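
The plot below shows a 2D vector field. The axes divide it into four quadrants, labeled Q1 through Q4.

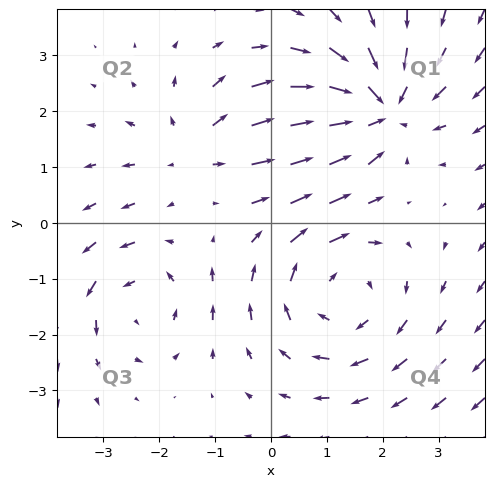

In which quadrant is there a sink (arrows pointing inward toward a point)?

Q1

The sink sits at approximately (1.9, 2.1), which lies in quadrant Q1. The divergence there is about -5, negative as expected for a sink.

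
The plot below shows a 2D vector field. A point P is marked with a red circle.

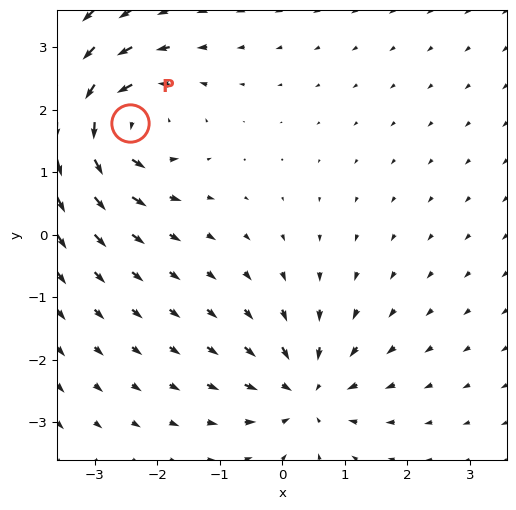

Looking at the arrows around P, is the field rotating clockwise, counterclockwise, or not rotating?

Near P at (-2.4, 1.8) the arrows circulate counterclockwise. The curl (z-component) there is about +6; positive curl means counterclockwise rotation.

counterclockwise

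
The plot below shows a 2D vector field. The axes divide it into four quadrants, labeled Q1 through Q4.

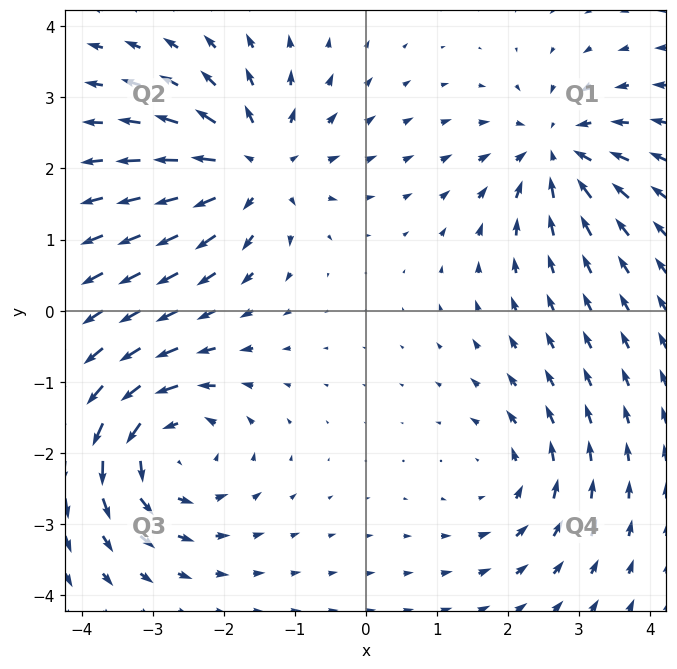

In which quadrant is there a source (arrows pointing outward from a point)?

The source sits at approximately (-1.6, 2.0), which lies in quadrant Q2. The divergence there is about +5, positive as expected for a source.

Q2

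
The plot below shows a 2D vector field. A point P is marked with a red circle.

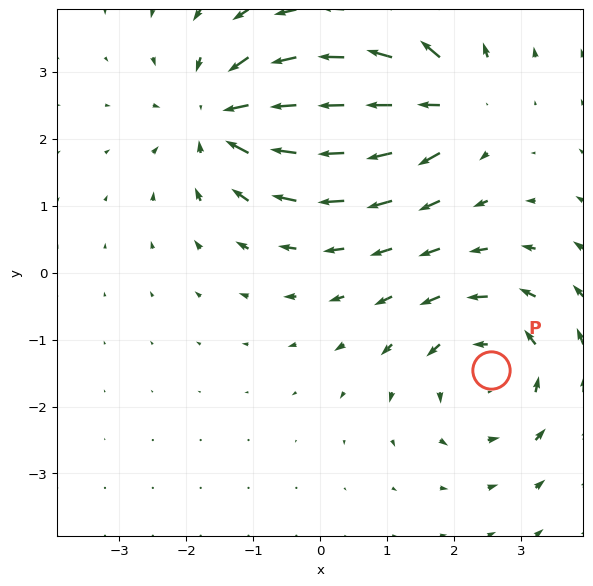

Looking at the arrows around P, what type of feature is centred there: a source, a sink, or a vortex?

At P (2.6, -1.5) the arrows circulate counterclockwise. Divergence ≈0, curl about +4 — near-zero divergence with nonzero curl is a vortex.

vortex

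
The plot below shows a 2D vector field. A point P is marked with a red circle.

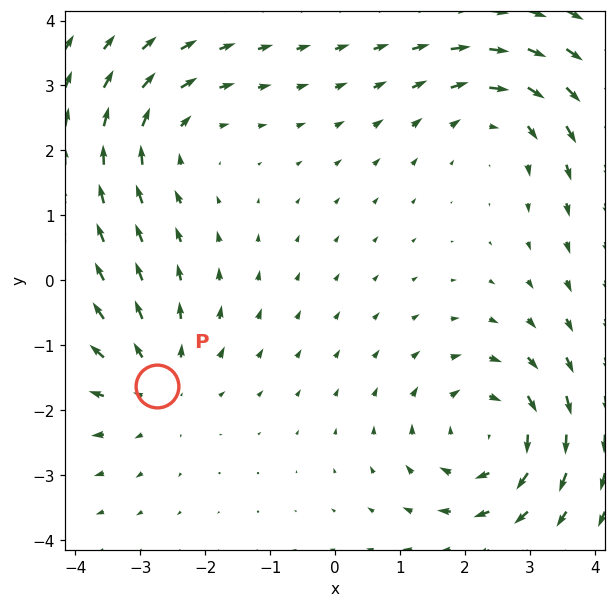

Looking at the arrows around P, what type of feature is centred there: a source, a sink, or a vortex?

source

At P (-2.7, -1.6) the arrows spread outward. Divergence about +3, curl ≈0 — positive divergence with near-zero curl is a source.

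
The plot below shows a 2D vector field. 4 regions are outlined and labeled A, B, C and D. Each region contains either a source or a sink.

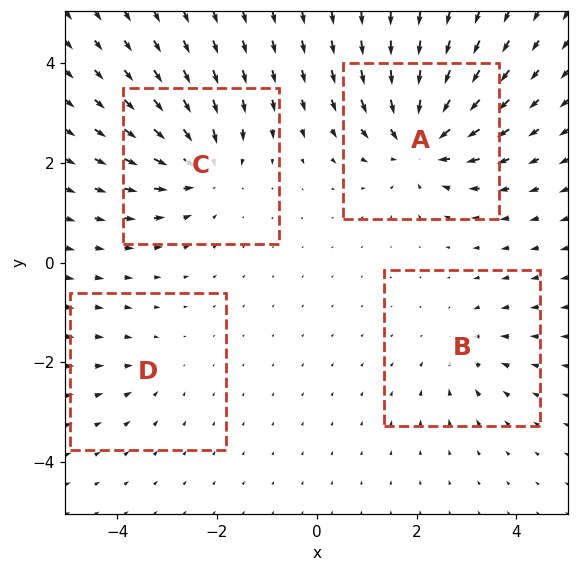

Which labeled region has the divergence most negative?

Divergence at each region's feature centre — A: about -7, B: about -3, C: about -5, D: about -2. Region A is most negative.

A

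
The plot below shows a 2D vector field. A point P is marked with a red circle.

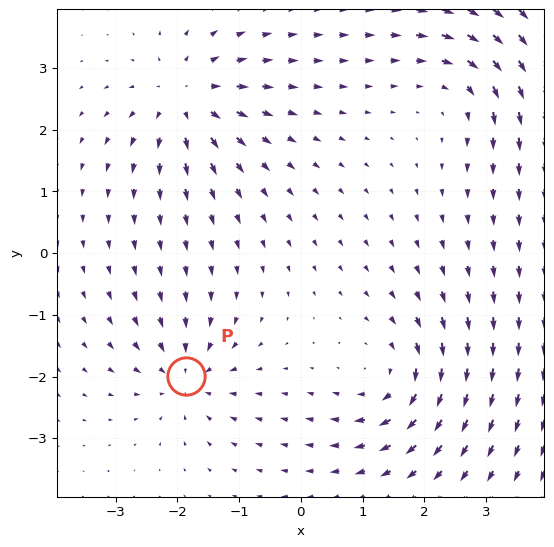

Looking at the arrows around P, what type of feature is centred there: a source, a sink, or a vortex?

At P (-1.9, -2.0) the arrows converge inward. Divergence about -5, curl ≈0 — negative divergence with near-zero curl is a sink.

sink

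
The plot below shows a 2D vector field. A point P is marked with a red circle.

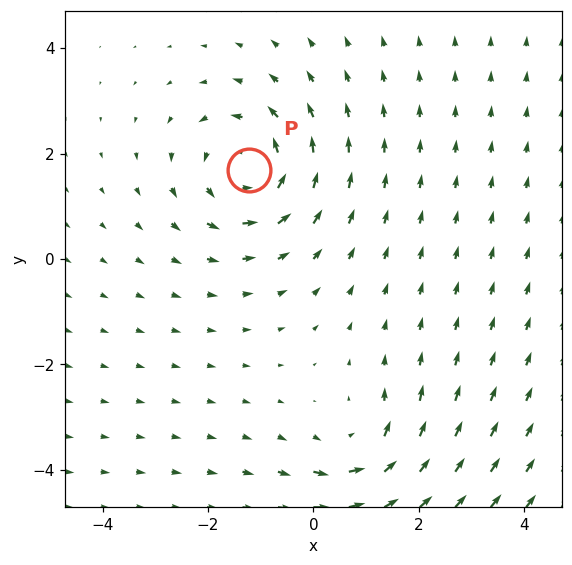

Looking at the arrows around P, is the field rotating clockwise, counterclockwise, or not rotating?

counterclockwise

Near P at (-1.2, 1.7) the arrows circulate counterclockwise. The curl (z-component) there is about +3; positive curl means counterclockwise rotation.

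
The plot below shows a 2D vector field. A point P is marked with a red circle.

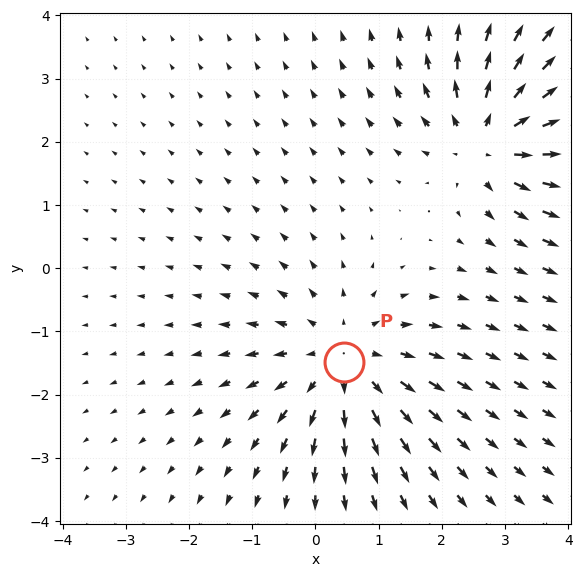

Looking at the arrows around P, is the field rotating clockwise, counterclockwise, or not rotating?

Near P at (0.4, -1.5) the arrows show no circulation. The curl there is ≈0.

not rotating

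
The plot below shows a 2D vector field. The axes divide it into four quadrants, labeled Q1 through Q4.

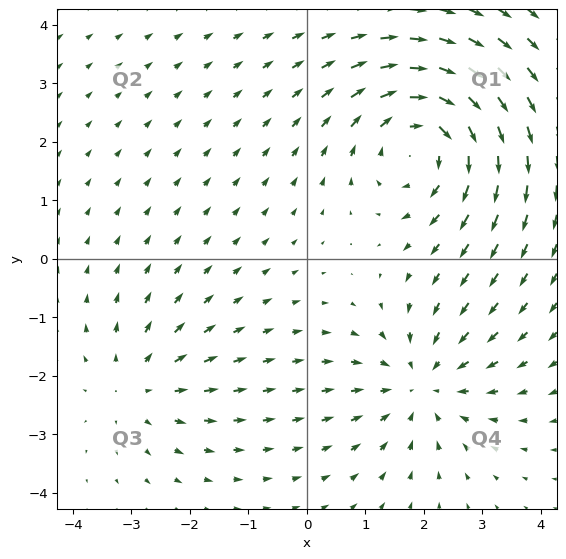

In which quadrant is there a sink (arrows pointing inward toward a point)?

Q4

The sink sits at approximately (2.0, -2.1), which lies in quadrant Q4. The divergence there is about -3, negative as expected for a sink.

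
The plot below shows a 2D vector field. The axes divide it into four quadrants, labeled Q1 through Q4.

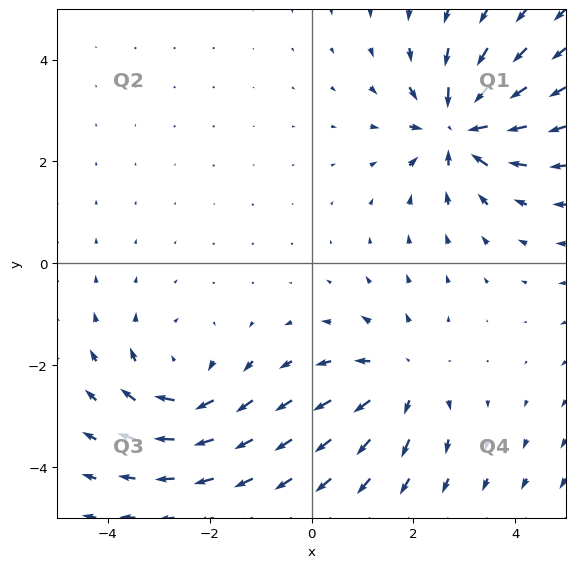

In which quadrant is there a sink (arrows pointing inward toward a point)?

The sink sits at approximately (2.9, 2.7), which lies in quadrant Q1. The divergence there is about -6, negative as expected for a sink.

Q1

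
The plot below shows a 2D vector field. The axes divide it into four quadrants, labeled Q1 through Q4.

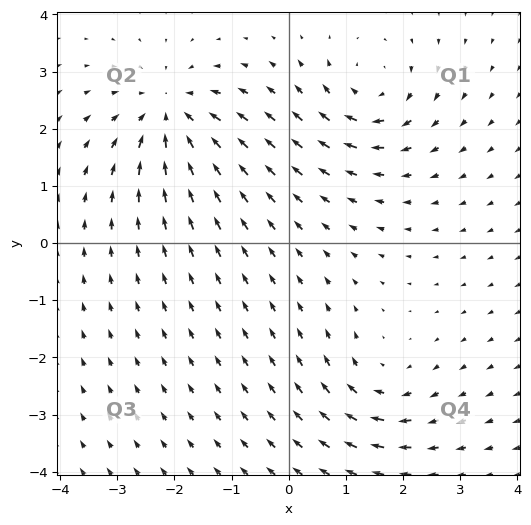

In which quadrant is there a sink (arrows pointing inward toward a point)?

Q2

The sink sits at approximately (-2.1, 2.3), which lies in quadrant Q2. The divergence there is about -5, negative as expected for a sink.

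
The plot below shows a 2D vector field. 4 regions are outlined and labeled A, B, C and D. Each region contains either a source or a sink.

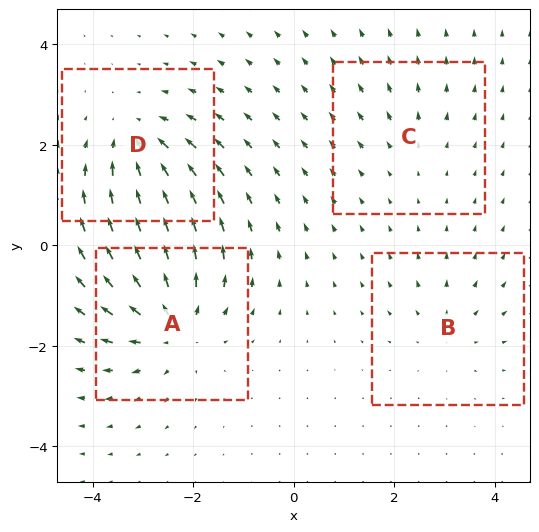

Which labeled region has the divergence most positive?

Divergence at each region's feature centre — A: about +6, B: about +3, C: about +2, D: about -5. Region A is most positive.

A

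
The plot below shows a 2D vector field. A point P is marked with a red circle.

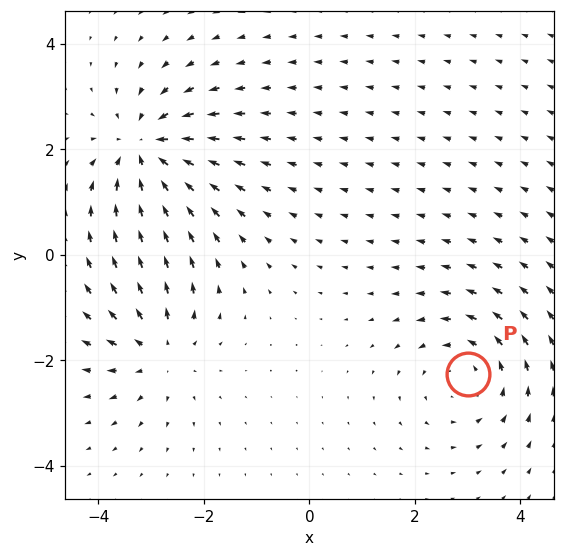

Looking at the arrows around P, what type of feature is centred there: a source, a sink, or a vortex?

At P (3.0, -2.3) the arrows circulate counterclockwise. Divergence ≈0, curl about +3 — near-zero divergence with nonzero curl is a vortex.

vortex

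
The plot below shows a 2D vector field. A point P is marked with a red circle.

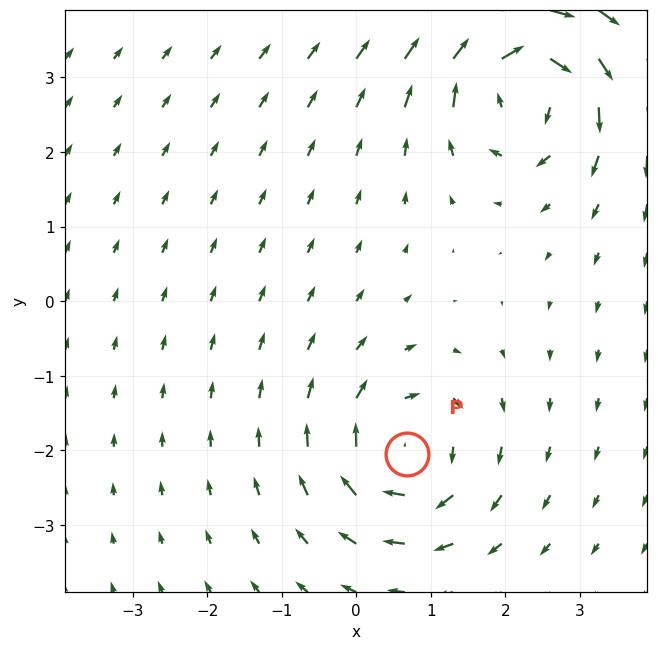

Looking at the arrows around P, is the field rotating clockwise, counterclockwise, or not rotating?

Near P at (0.7, -2.0) the arrows circulate clockwise. The curl (z-component) there is about -5; negative curl means clockwise rotation.

clockwise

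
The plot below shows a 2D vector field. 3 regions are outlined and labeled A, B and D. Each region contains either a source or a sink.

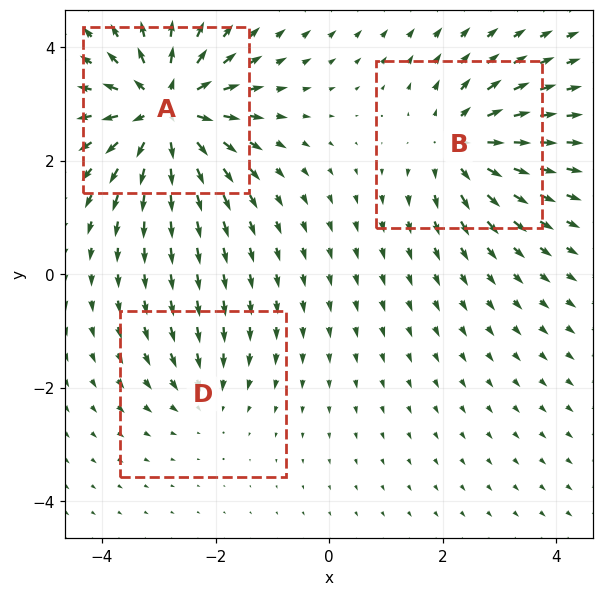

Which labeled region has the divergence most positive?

Divergence at each region's feature centre — A: about +6, B: about +4, D: about -2. Region A is most positive.

A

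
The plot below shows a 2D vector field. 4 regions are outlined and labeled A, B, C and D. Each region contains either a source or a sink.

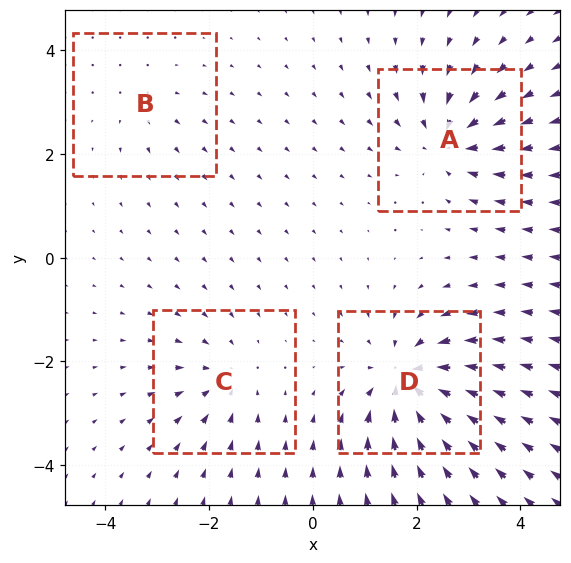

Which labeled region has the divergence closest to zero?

B

Divergence at each region's feature centre — A: about -6, B: about +2, C: about -4, D: about -8. Region B is closest to zero.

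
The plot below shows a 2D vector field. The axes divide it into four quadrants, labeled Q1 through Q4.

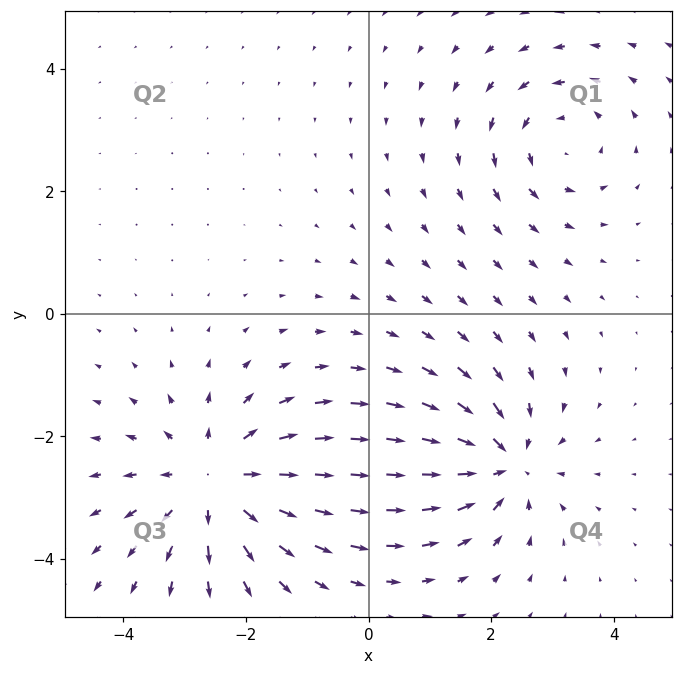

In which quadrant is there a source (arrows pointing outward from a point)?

The source sits at approximately (-2.5, -2.7), which lies in quadrant Q3. The divergence there is about +4, positive as expected for a source.

Q3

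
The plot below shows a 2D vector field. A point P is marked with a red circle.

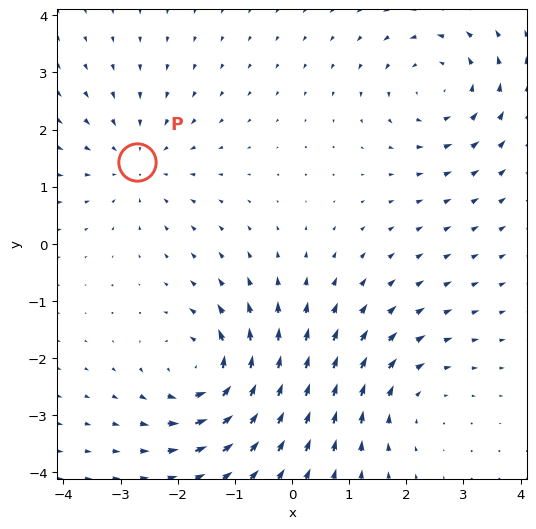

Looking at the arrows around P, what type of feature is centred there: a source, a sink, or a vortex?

At P (-2.7, 1.4) the arrows converge inward. Divergence about -3, curl ≈0 — negative divergence with near-zero curl is a sink.

sink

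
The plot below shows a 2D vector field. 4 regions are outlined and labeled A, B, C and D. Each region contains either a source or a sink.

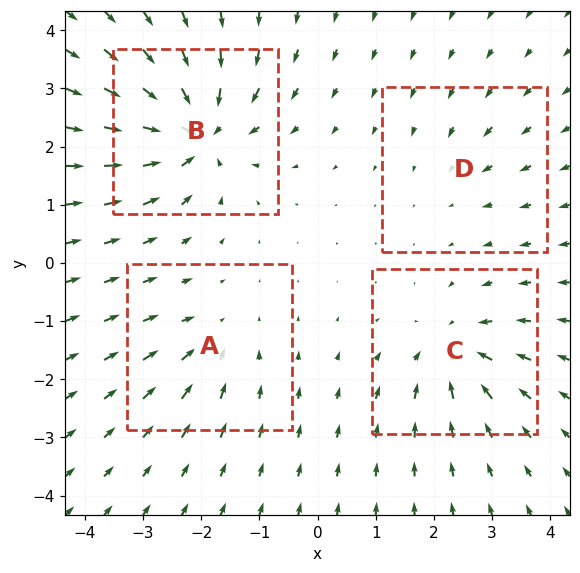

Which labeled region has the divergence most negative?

Divergence at each region's feature centre — A: about -4, B: about -9, C: about -6, D: about -2. Region B is most negative.

B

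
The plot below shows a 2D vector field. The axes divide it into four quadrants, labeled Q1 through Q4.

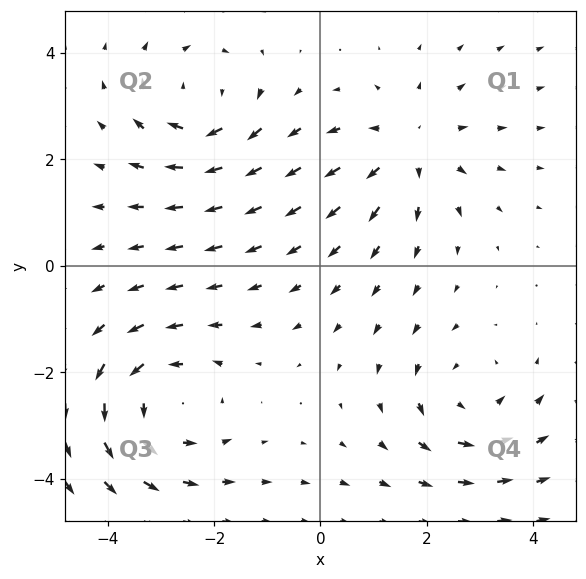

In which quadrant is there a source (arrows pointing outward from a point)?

The source sits at approximately (1.7, 2.2), which lies in quadrant Q1. The divergence there is about +3, positive as expected for a source.

Q1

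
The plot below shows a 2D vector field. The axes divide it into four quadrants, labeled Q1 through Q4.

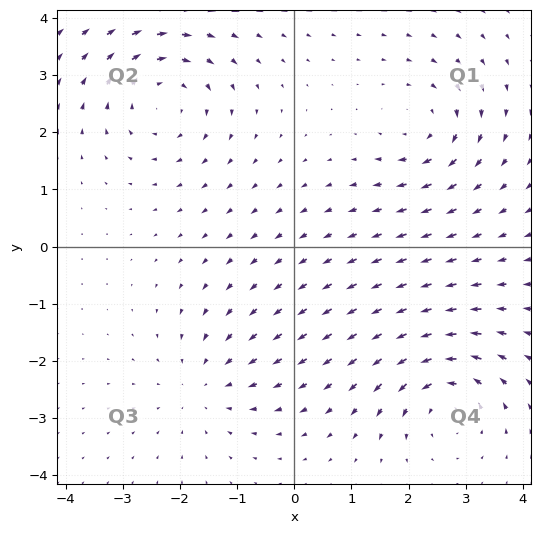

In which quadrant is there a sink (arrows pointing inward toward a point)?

Q3

The sink sits at approximately (-1.6, -2.4), which lies in quadrant Q3. The divergence there is about -3, negative as expected for a sink.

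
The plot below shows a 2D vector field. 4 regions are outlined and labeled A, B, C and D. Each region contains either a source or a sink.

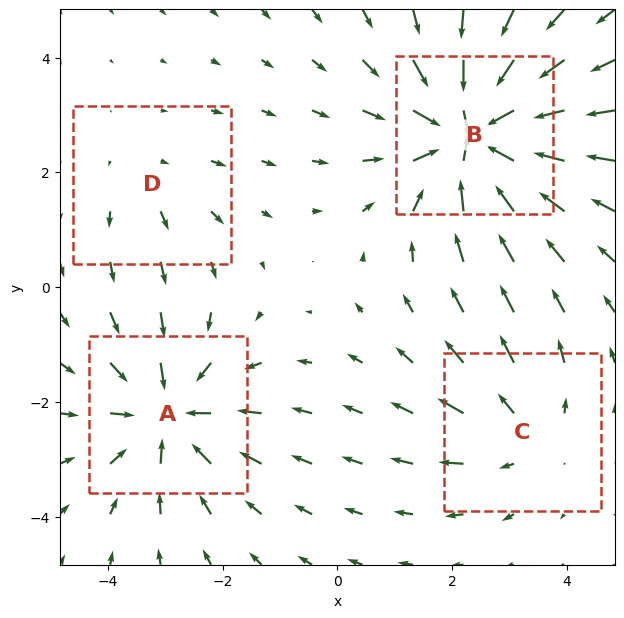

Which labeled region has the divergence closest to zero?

Divergence at each region's feature centre — A: about -5, B: about -7, C: about +3, D: about +2. Region D is closest to zero.

D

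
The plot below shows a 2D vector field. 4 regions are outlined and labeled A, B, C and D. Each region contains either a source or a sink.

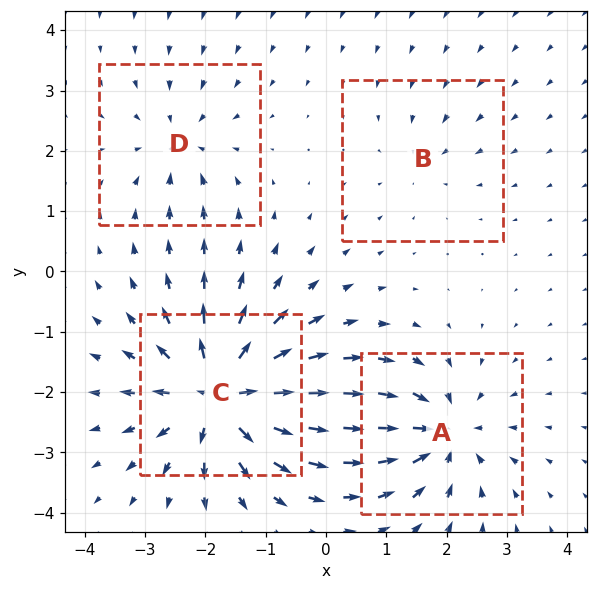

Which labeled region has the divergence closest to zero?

Divergence at each region's feature centre — A: about -6, B: about -2, C: about +9, D: about -4. Region B is closest to zero.

B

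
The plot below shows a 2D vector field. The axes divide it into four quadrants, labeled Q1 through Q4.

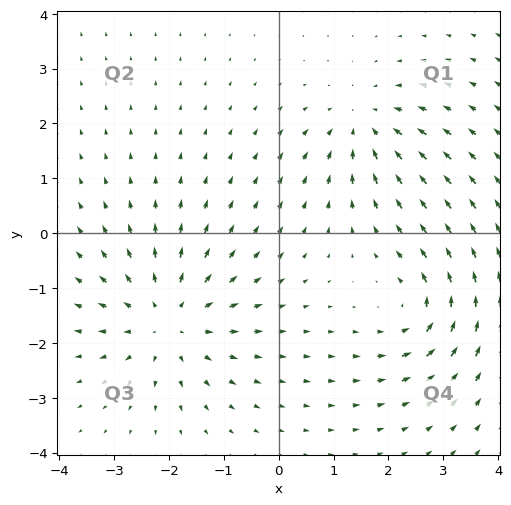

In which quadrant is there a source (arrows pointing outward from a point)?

Q3

The source sits at approximately (-2.0, -1.6), which lies in quadrant Q3. The divergence there is about +4, positive as expected for a source.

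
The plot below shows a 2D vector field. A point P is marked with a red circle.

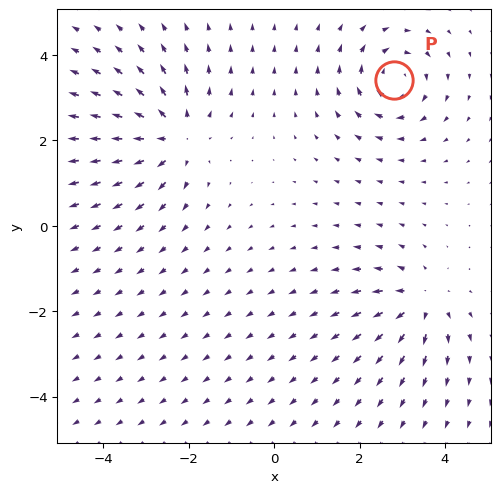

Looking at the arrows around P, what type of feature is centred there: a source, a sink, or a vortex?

vortex

At P (2.8, 3.4) the arrows circulate clockwise. Divergence ≈0, curl about -5 — near-zero divergence with nonzero curl is a vortex.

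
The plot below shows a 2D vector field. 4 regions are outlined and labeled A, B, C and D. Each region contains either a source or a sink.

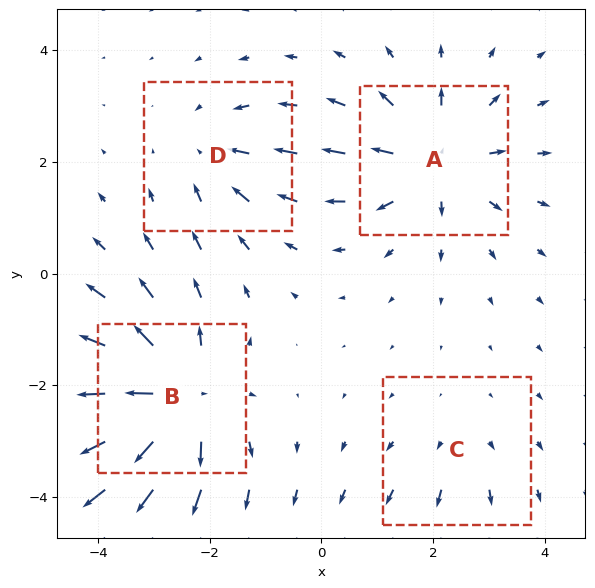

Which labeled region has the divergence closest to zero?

C

Divergence at each region's feature centre — A: about +5, B: about +7, C: about +2, D: about -3. Region C is closest to zero.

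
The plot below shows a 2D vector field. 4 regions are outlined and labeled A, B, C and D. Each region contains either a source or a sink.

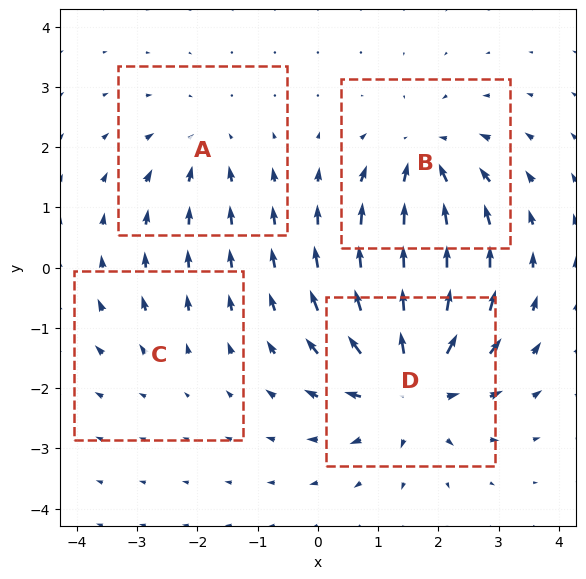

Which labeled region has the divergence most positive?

D

Divergence at each region's feature centre — A: about -4, B: about -6, C: about +2, D: about +8. Region D is most positive.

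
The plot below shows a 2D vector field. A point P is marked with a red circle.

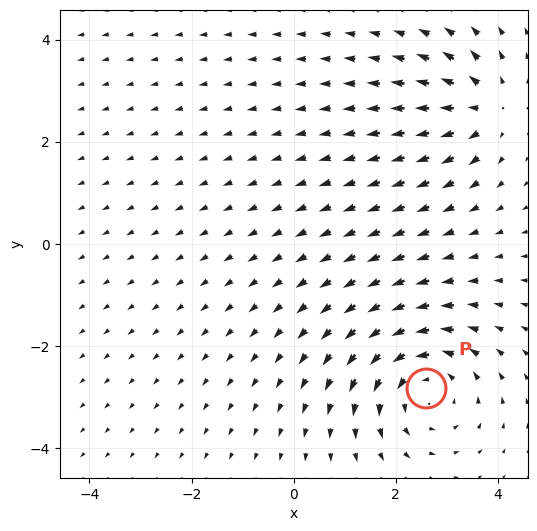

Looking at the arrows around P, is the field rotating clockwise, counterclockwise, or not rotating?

counterclockwise

Near P at (2.6, -2.8) the arrows circulate counterclockwise. The curl (z-component) there is about +4; positive curl means counterclockwise rotation.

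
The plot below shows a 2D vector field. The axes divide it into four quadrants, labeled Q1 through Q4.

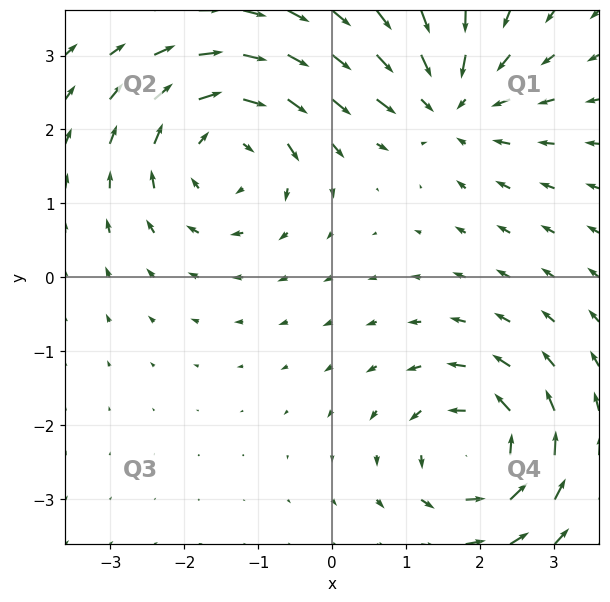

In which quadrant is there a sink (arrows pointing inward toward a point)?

The sink sits at approximately (1.6, 2.4), which lies in quadrant Q1. The divergence there is about -4, negative as expected for a sink.

Q1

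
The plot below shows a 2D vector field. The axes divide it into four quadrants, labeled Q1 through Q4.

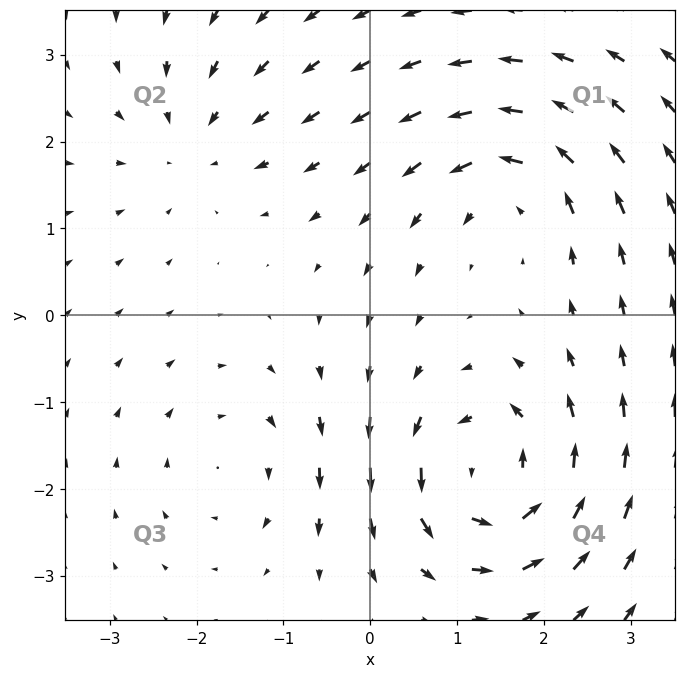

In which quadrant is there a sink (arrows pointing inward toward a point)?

The sink sits at approximately (-2.0, 2.0), which lies in quadrant Q2. The divergence there is about -3, negative as expected for a sink.

Q2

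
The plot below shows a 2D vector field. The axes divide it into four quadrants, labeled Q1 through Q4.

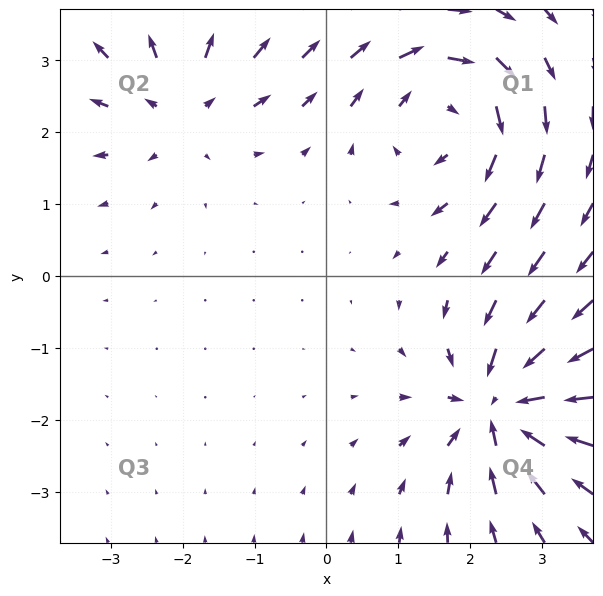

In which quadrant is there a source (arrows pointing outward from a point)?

The source sits at approximately (-2.0, 2.4), which lies in quadrant Q2. The divergence there is about +3, positive as expected for a source.

Q2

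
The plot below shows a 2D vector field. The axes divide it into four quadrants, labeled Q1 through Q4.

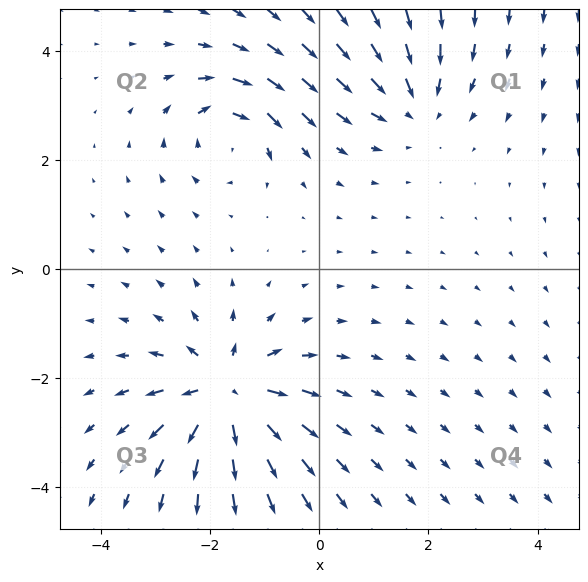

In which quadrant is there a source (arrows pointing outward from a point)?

Q3

The source sits at approximately (-1.7, -2.3), which lies in quadrant Q3. The divergence there is about +6, positive as expected for a source.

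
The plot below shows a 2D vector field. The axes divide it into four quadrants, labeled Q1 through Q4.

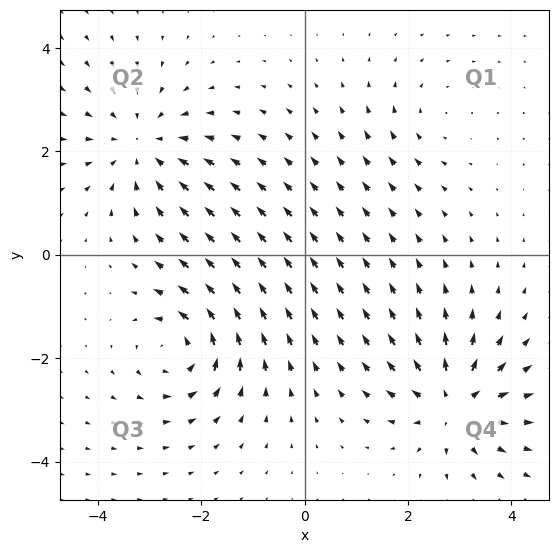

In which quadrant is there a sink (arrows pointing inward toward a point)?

Q2

The sink sits at approximately (-3.1, 2.1), which lies in quadrant Q2. The divergence there is about -4, negative as expected for a sink.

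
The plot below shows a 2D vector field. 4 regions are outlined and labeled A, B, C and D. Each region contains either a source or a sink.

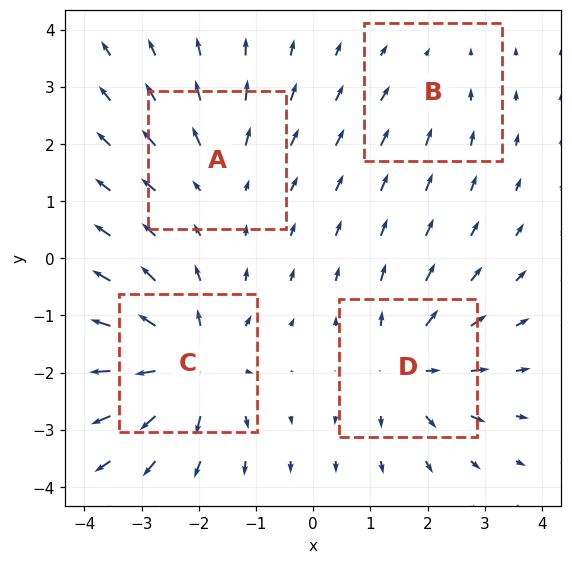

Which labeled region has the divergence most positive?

Divergence at each region's feature centre — A: about +3, B: about -2, C: about +7, D: about +5. Region C is most positive.

C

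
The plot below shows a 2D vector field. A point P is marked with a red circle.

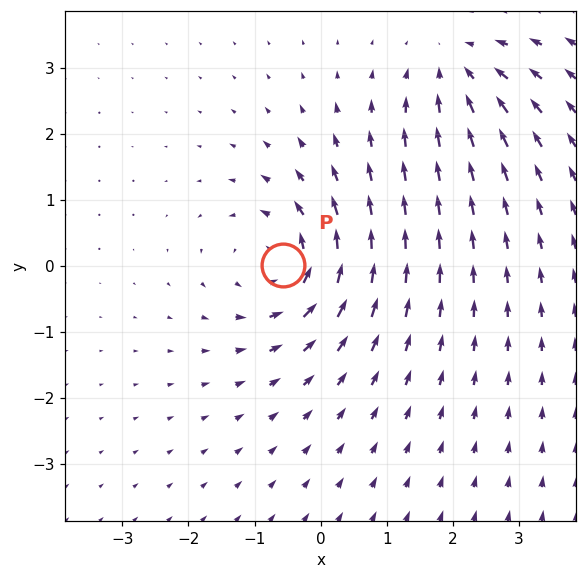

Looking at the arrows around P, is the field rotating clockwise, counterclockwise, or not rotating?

Near P at (-0.6, 0.0) the arrows circulate counterclockwise. The curl (z-component) there is about +5; positive curl means counterclockwise rotation.

counterclockwise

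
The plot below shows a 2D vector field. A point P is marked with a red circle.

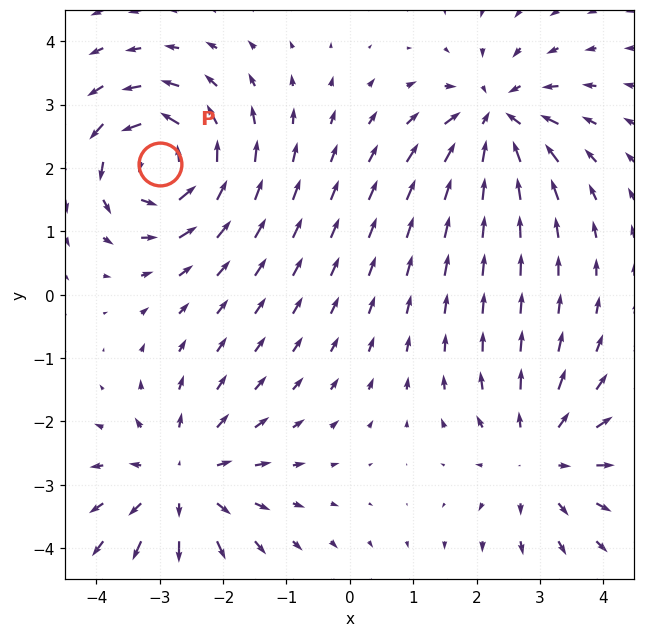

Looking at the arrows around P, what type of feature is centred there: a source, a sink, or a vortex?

vortex

At P (-3.0, 2.1) the arrows circulate counterclockwise. Divergence ≈0, curl about +7 — near-zero divergence with nonzero curl is a vortex.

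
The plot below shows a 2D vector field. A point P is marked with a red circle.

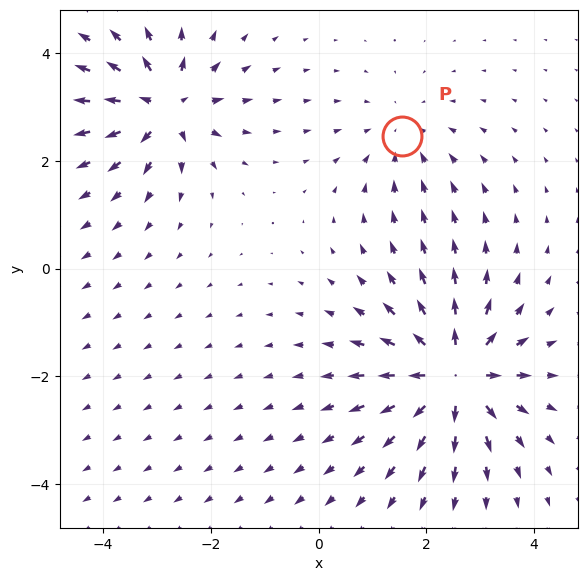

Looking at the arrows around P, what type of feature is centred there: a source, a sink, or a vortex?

sink

At P (1.6, 2.5) the arrows converge inward. Divergence about -2, curl ≈0 — negative divergence with near-zero curl is a sink.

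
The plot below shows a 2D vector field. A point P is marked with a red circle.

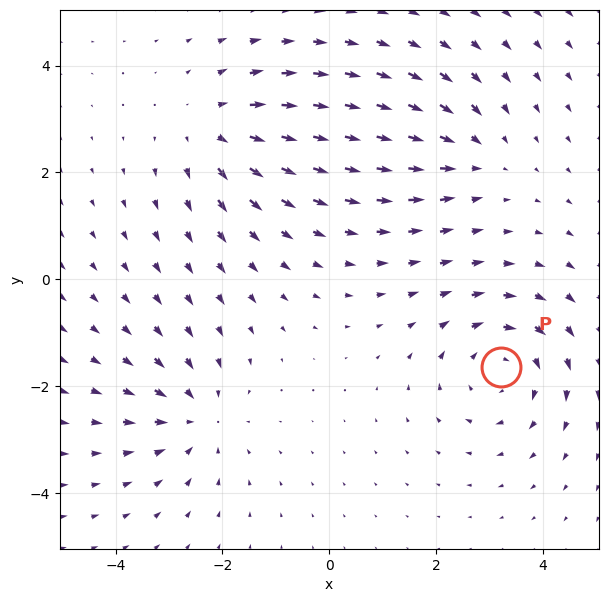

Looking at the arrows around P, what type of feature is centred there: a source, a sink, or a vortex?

vortex

At P (3.2, -1.6) the arrows circulate clockwise. Divergence ≈0, curl about -4 — near-zero divergence with nonzero curl is a vortex.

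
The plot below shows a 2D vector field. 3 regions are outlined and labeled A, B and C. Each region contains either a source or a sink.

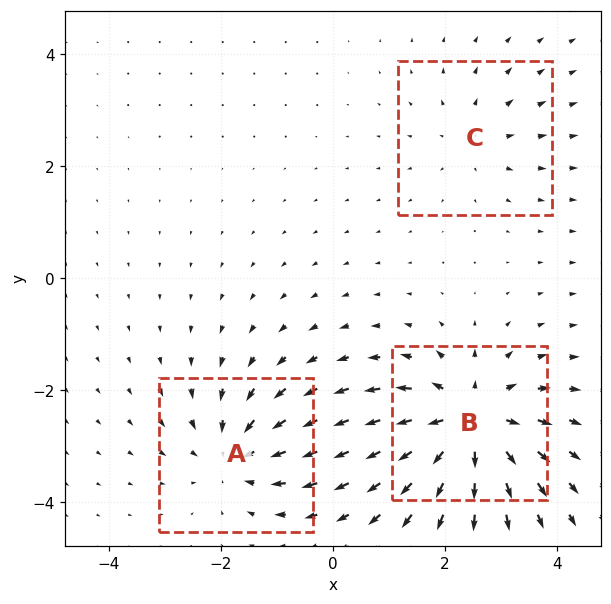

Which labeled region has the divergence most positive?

B

Divergence at each region's feature centre — A: about -4, B: about +6, C: about +2. Region B is most positive.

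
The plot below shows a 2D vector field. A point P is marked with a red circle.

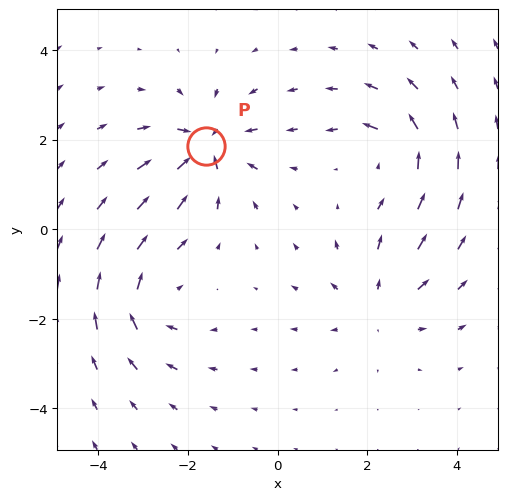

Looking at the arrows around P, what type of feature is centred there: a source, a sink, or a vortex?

sink

At P (-1.6, 1.9) the arrows converge inward. Divergence about -5, curl ≈0 — negative divergence with near-zero curl is a sink.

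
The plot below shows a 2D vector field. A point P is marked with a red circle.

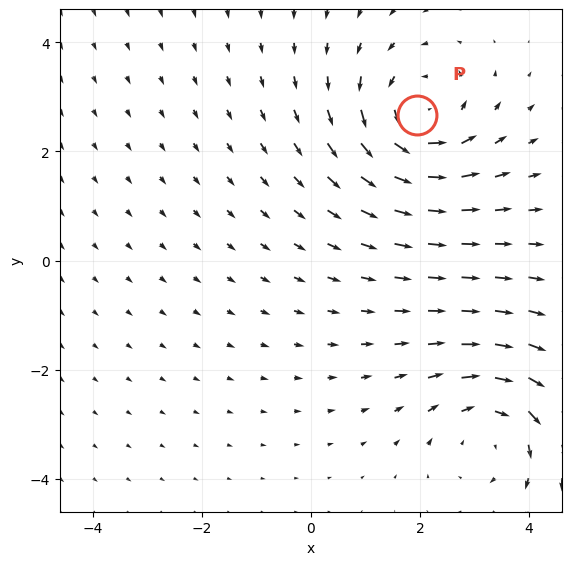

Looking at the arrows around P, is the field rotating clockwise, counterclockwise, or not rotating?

counterclockwise

Near P at (1.9, 2.7) the arrows circulate counterclockwise. The curl (z-component) there is about +5; positive curl means counterclockwise rotation.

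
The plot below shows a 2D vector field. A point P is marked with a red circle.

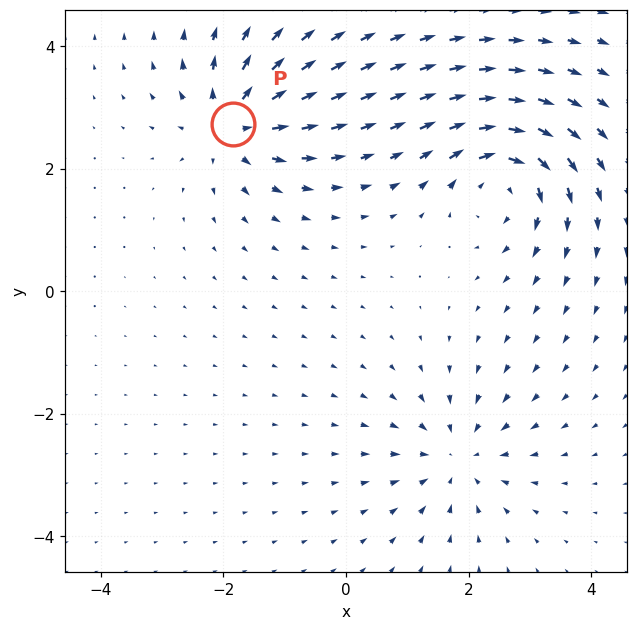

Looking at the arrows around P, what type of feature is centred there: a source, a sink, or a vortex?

source

At P (-1.8, 2.7) the arrows spread outward. Divergence about +5, curl ≈0 — positive divergence with near-zero curl is a source.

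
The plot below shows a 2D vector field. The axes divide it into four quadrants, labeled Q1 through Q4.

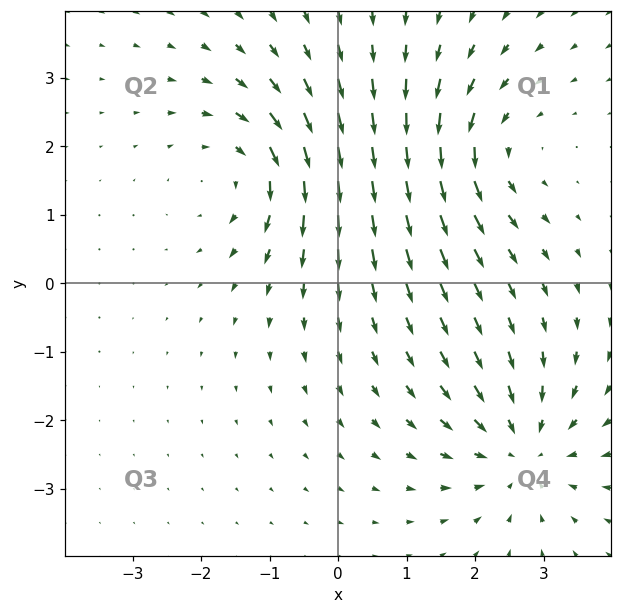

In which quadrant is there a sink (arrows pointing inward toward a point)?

Q4

The sink sits at approximately (2.7, -2.4), which lies in quadrant Q4. The divergence there is about -5, negative as expected for a sink.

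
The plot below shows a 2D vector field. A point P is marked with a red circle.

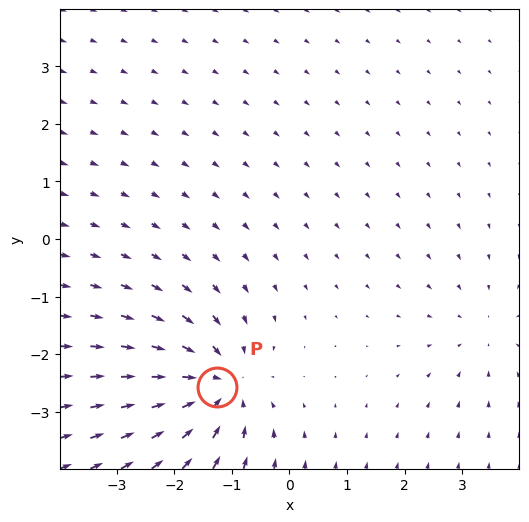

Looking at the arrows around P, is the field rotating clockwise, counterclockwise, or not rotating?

Near P at (-1.3, -2.6) the arrows show no circulation. The curl there is ≈0.

not rotating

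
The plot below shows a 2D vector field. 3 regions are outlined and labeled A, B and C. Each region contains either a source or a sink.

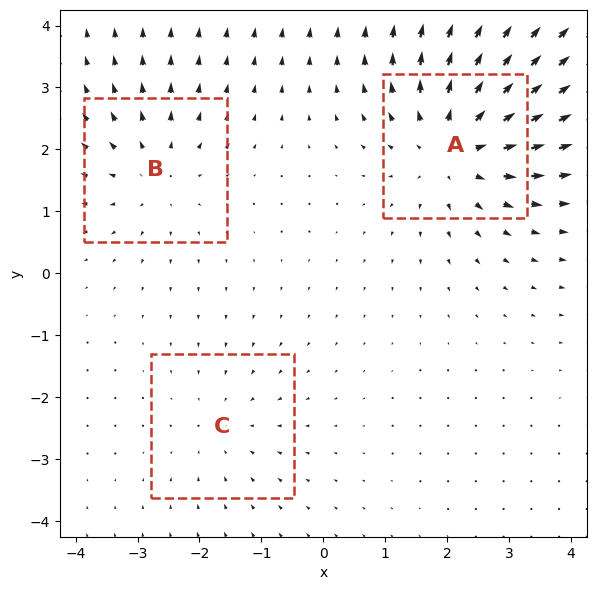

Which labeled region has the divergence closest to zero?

C

Divergence at each region's feature centre — A: about +4, B: about +3, C: about -2. Region C is closest to zero.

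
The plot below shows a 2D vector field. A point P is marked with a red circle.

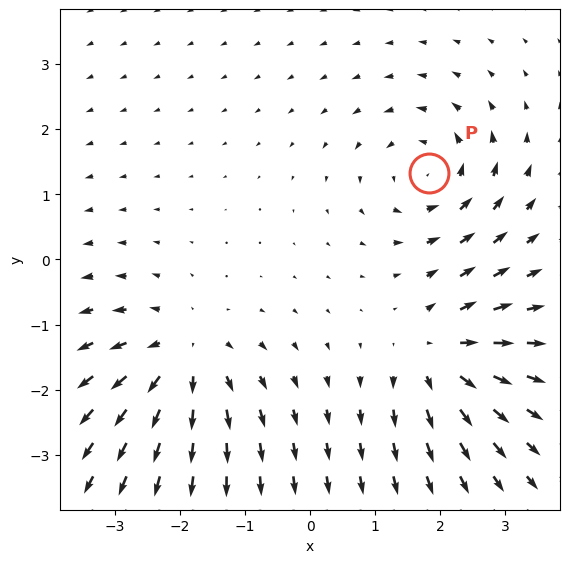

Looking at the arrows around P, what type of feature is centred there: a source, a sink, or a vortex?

vortex

At P (1.8, 1.3) the arrows circulate counterclockwise. Divergence ≈0, curl about +5 — near-zero divergence with nonzero curl is a vortex.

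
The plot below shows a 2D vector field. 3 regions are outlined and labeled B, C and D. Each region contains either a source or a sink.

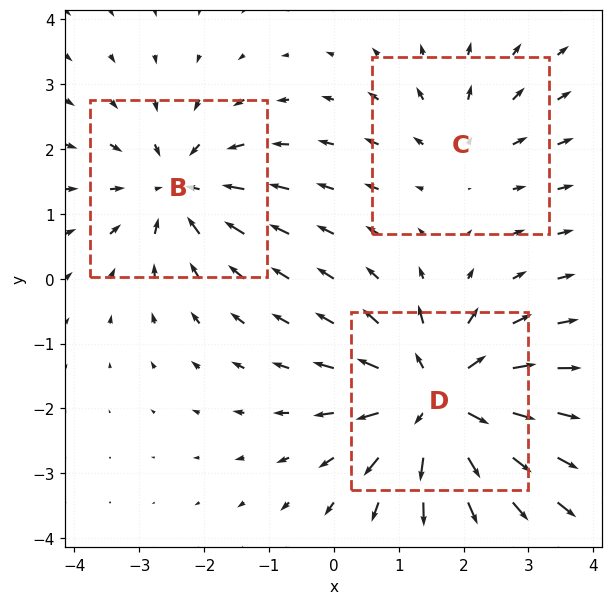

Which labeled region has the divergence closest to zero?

C

Divergence at each region's feature centre — B: about -3, C: about +2, D: about +5. Region C is closest to zero.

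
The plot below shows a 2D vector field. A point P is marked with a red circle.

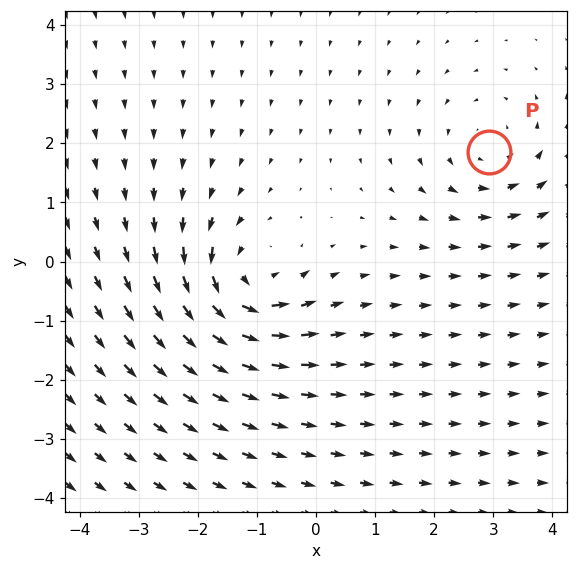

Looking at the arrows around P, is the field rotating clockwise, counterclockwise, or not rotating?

Near P at (2.9, 1.8) the arrows circulate counterclockwise. The curl (z-component) there is about +3; positive curl means counterclockwise rotation.

counterclockwise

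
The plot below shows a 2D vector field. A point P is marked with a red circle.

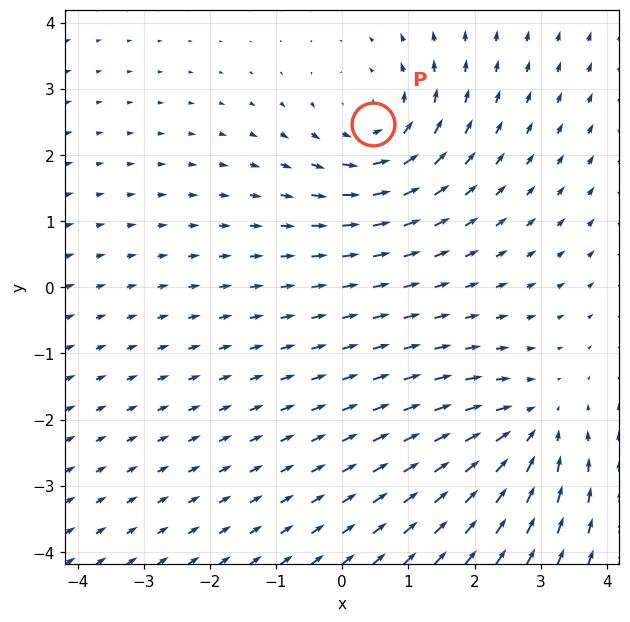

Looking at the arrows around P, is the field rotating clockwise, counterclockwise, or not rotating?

Near P at (0.5, 2.5) the arrows circulate counterclockwise. The curl (z-component) there is about +3; positive curl means counterclockwise rotation.

counterclockwise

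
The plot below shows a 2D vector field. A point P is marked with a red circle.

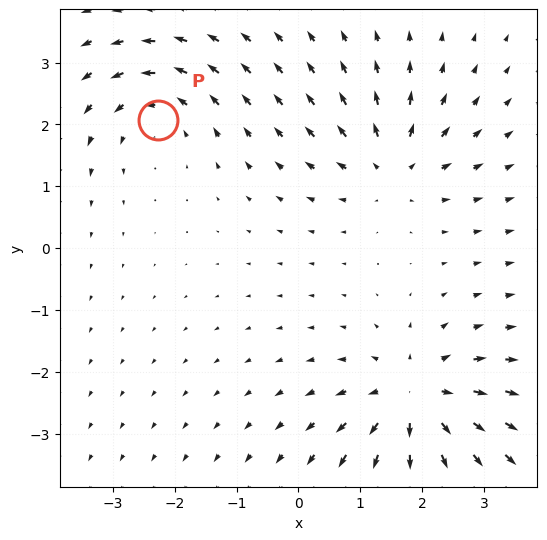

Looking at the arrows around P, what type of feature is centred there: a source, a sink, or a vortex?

vortex

At P (-2.3, 2.1) the arrows circulate counterclockwise. Divergence ≈0, curl about +4 — near-zero divergence with nonzero curl is a vortex.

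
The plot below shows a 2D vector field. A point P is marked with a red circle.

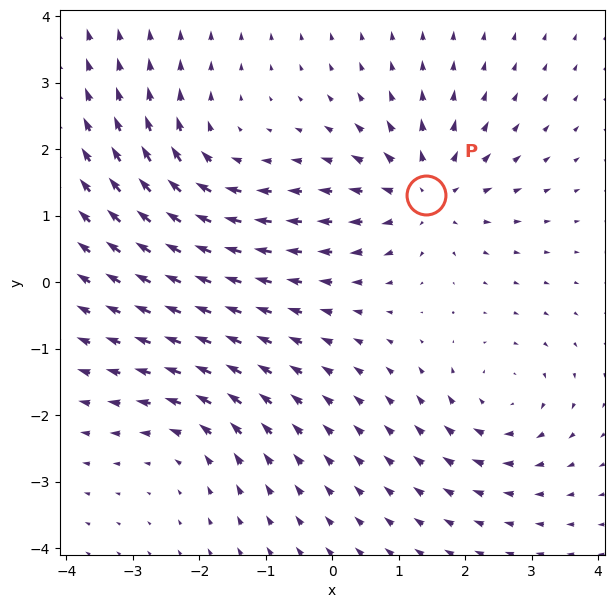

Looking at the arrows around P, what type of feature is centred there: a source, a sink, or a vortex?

At P (1.4, 1.3) the arrows spread outward. Divergence about +5, curl ≈0 — positive divergence with near-zero curl is a source.

source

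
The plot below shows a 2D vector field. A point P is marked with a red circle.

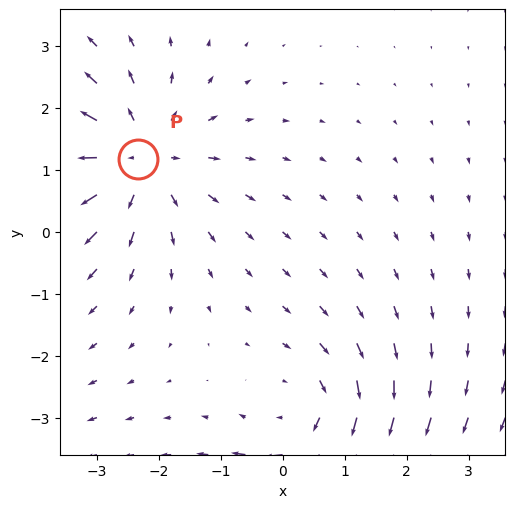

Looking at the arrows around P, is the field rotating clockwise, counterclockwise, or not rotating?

not rotating

Near P at (-2.3, 1.2) the arrows show no circulation. The curl there is ≈0.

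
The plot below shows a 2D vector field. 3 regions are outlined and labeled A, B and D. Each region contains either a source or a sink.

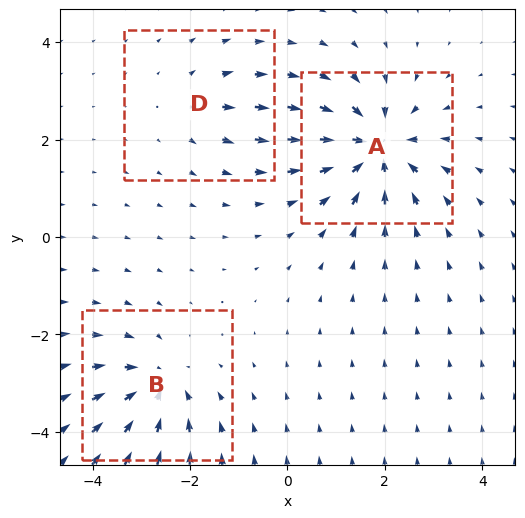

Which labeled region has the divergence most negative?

A

Divergence at each region's feature centre — A: about -5, B: about -4, D: about +2. Region A is most negative.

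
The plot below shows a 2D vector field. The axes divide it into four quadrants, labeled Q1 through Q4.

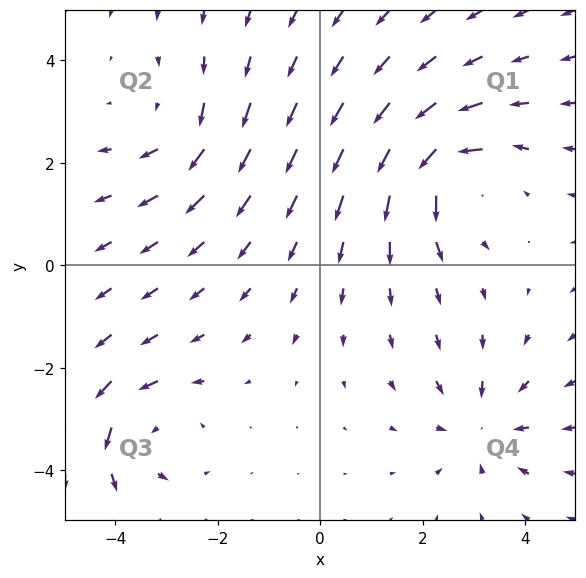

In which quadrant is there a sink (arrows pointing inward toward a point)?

Q4

The sink sits at approximately (3.2, -3.1), which lies in quadrant Q4. The divergence there is about -3, negative as expected for a sink.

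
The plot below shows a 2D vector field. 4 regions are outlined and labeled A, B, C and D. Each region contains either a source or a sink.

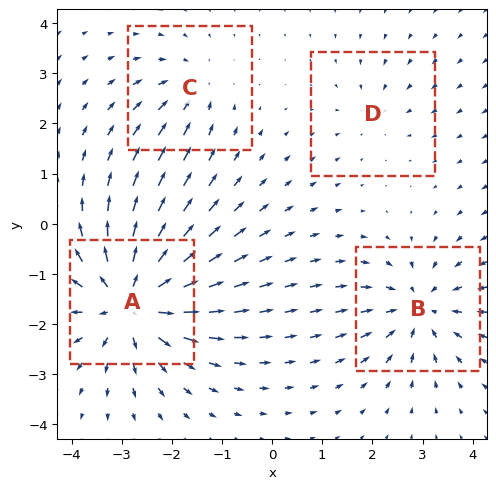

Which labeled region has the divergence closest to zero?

Divergence at each region's feature centre — A: about +8, B: about -5, C: about -3, D: about -2. Region D is closest to zero.

D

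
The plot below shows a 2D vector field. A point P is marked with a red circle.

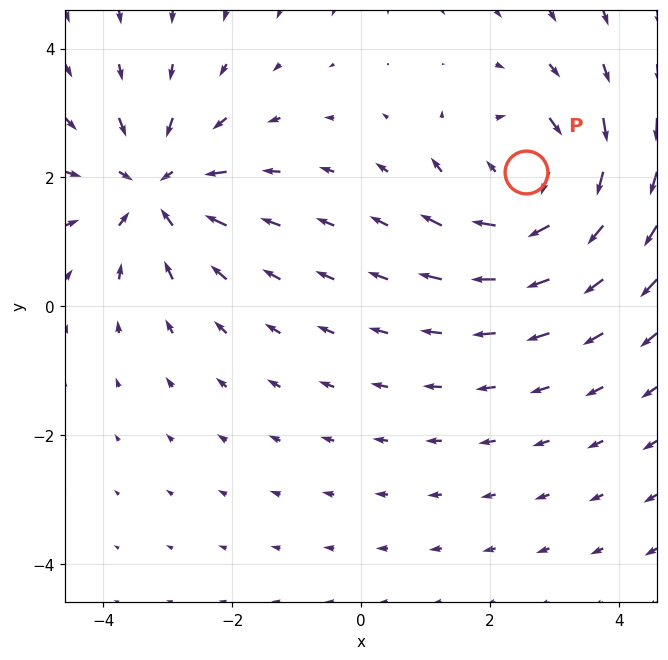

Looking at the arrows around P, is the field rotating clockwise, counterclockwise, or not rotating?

Near P at (2.6, 2.1) the arrows circulate clockwise. The curl (z-component) there is about -4; negative curl means clockwise rotation.

clockwise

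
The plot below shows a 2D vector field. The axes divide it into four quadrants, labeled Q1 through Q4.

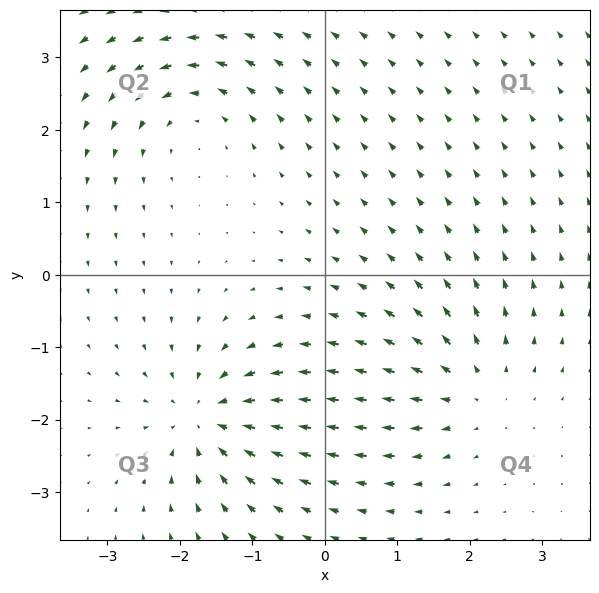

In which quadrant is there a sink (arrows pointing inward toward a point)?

The sink sits at approximately (-1.6, -2.0), which lies in quadrant Q3. The divergence there is about -5, negative as expected for a sink.

Q3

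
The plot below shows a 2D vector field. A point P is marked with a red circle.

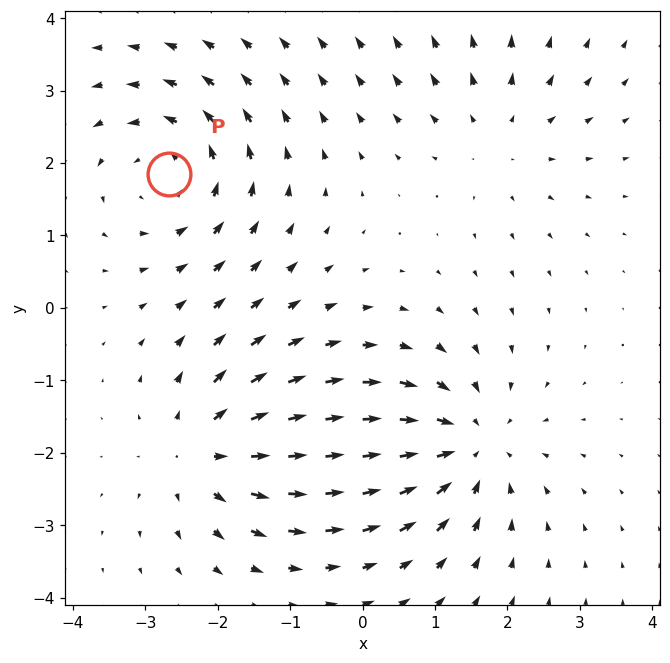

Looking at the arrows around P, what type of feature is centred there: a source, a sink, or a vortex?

vortex

At P (-2.7, 1.8) the arrows circulate counterclockwise. Divergence ≈0, curl about +4 — near-zero divergence with nonzero curl is a vortex.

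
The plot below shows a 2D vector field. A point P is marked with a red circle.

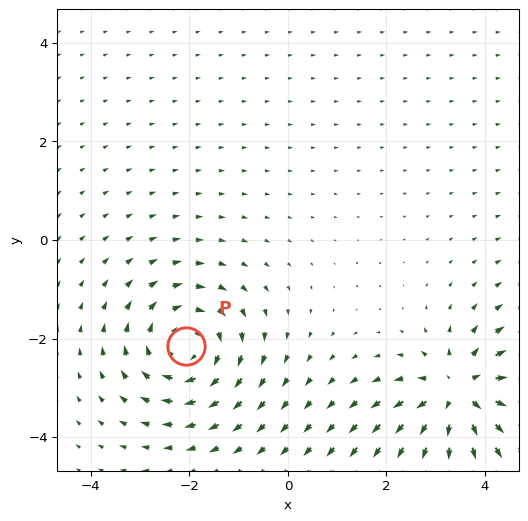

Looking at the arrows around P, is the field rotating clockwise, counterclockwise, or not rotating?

clockwise

Near P at (-2.1, -2.1) the arrows circulate clockwise. The curl (z-component) there is about -3; negative curl means clockwise rotation.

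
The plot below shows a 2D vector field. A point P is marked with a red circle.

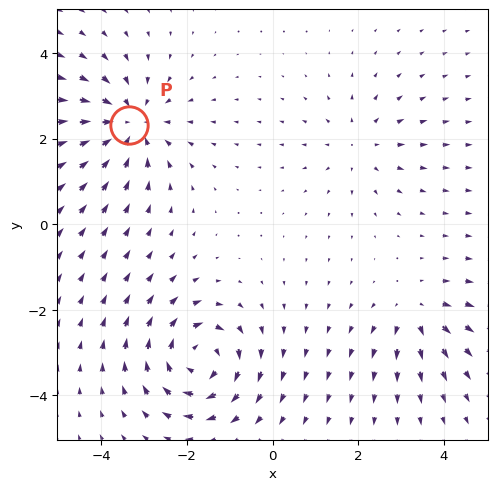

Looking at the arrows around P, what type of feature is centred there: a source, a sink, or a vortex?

sink

At P (-3.3, 2.3) the arrows converge inward. Divergence about -5, curl ≈0 — negative divergence with near-zero curl is a sink.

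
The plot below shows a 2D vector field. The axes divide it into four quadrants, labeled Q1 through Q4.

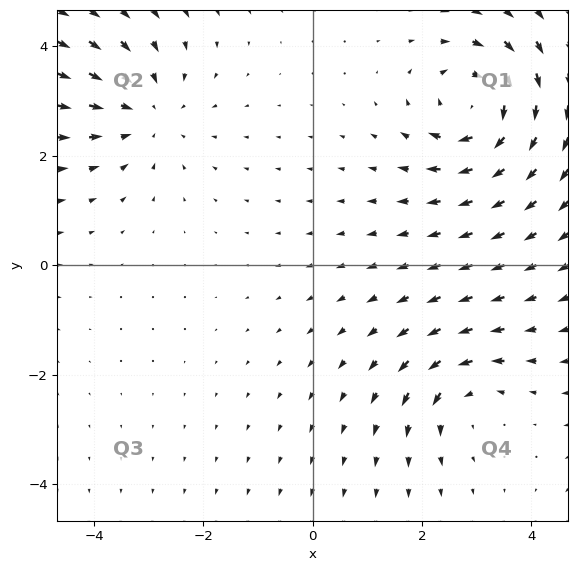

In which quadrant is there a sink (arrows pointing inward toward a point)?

The sink sits at approximately (-3.0, 2.8), which lies in quadrant Q2. The divergence there is about -3, negative as expected for a sink.

Q2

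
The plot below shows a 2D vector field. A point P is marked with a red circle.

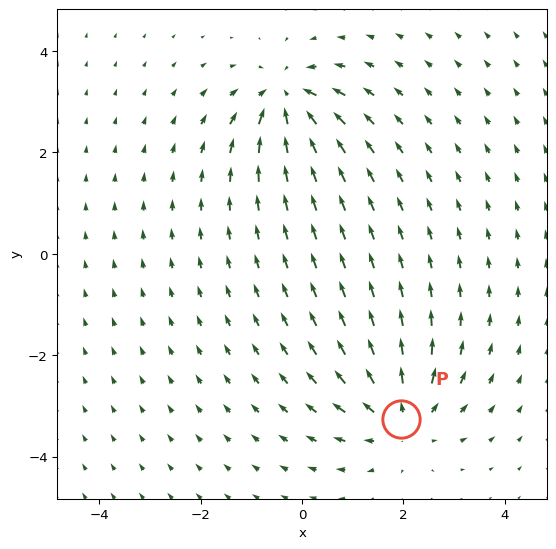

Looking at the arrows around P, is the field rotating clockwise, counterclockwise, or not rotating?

not rotating

Near P at (2.0, -3.3) the arrows show no circulation. The curl there is ≈0.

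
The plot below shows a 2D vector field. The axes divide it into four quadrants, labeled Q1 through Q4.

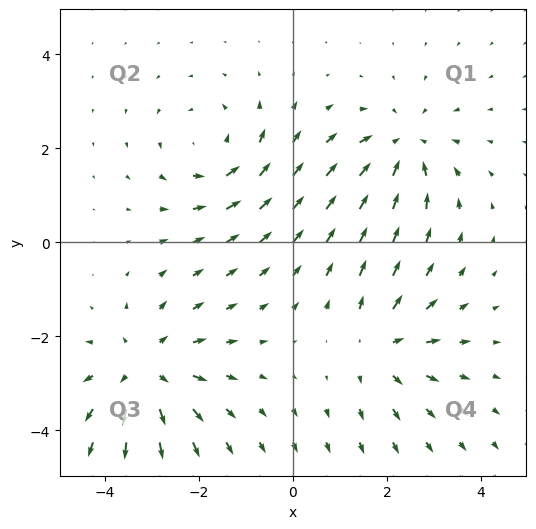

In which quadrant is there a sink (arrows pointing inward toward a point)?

The sink sits at approximately (2.4, 2.0), which lies in quadrant Q1. The divergence there is about -4, negative as expected for a sink.

Q1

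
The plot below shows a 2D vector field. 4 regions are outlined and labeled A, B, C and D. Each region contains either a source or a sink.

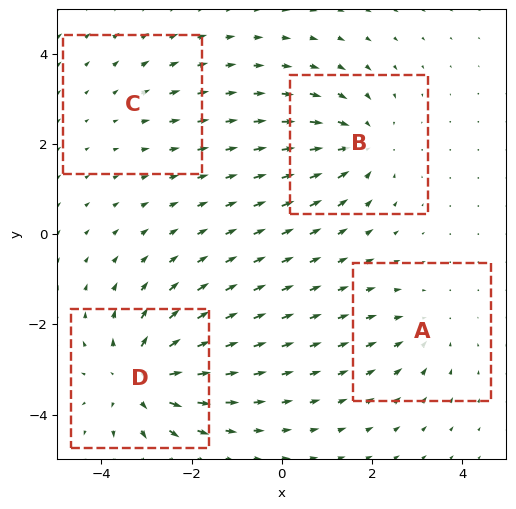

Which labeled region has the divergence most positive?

D

Divergence at each region's feature centre — A: about -3, B: about -5, C: about +2, D: about +6. Region D is most positive.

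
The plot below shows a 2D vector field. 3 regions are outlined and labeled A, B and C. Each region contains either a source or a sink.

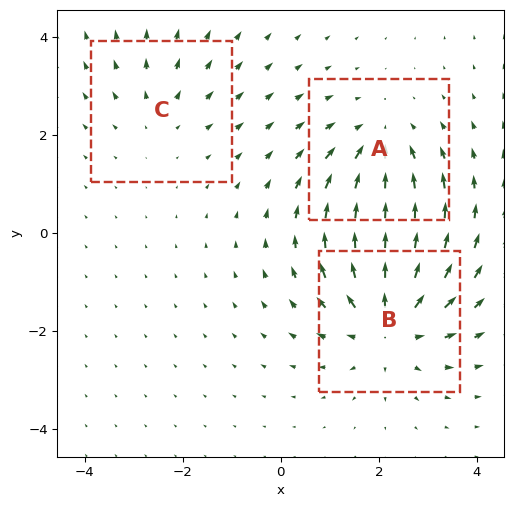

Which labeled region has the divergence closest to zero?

Divergence at each region's feature centre — A: about -3, B: about +4, C: about +2. Region C is closest to zero.

C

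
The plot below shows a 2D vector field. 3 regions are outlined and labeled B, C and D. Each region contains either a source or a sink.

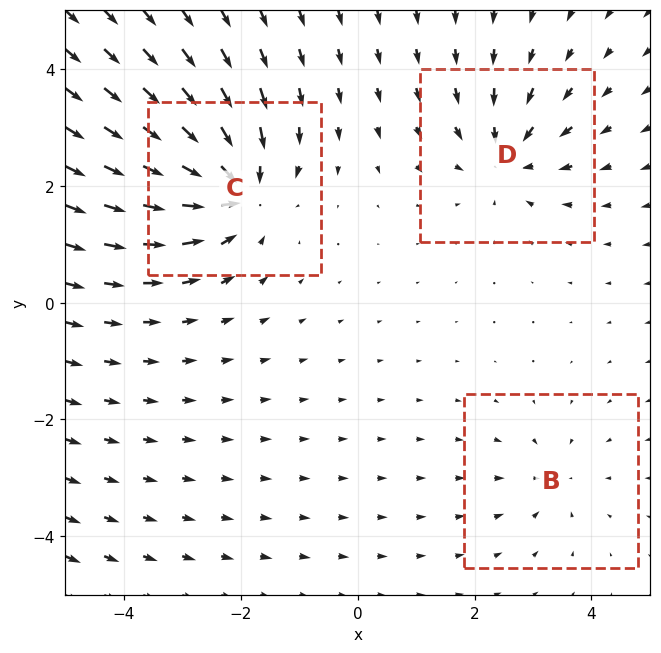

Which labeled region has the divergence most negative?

Divergence at each region's feature centre — B: about -2, C: about -6, D: about -4. Region C is most negative.

C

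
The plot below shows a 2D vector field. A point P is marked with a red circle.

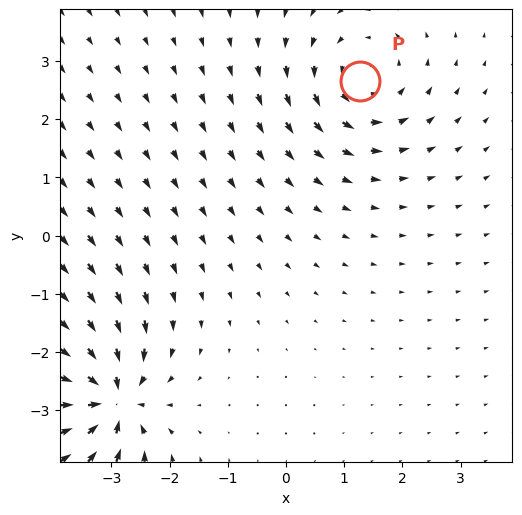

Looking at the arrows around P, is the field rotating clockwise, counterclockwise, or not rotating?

Near P at (1.3, 2.7) the arrows circulate counterclockwise. The curl (z-component) there is about +3; positive curl means counterclockwise rotation.

counterclockwise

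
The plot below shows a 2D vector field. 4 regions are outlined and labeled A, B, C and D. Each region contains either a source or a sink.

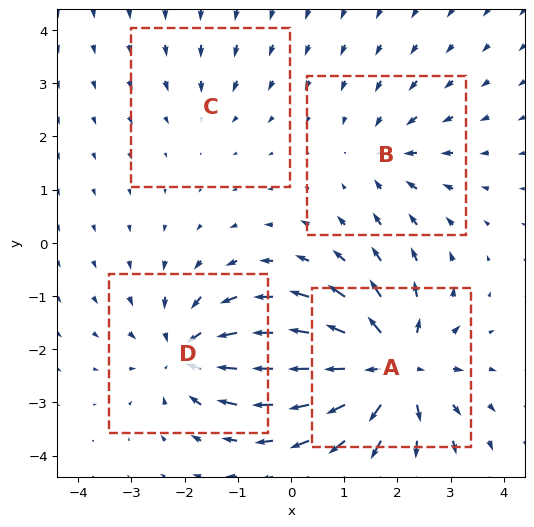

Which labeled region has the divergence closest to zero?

C

Divergence at each region's feature centre — A: about +8, B: about -3, C: about -2, D: about -6. Region C is closest to zero.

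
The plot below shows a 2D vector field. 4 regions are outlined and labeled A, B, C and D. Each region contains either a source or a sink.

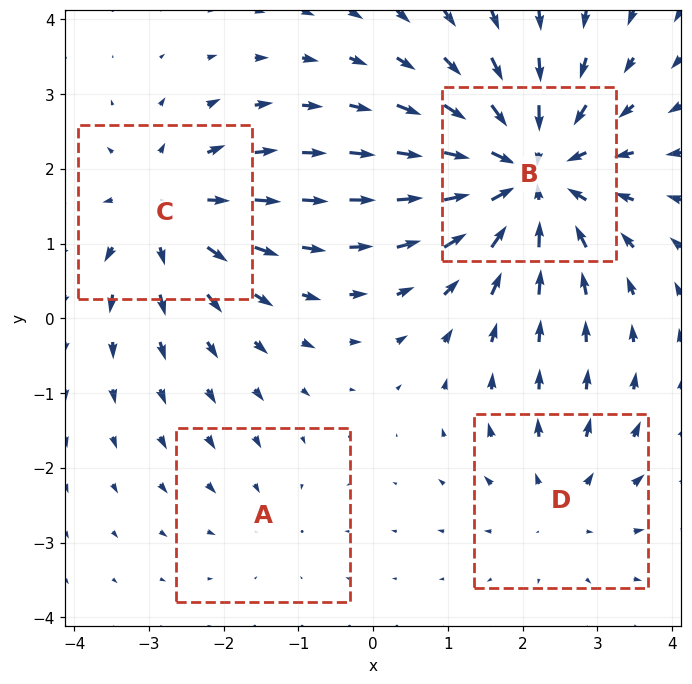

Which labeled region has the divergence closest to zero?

A

Divergence at each region's feature centre — A: about -2, B: about -7, C: about +4, D: about +3. Region A is closest to zero.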